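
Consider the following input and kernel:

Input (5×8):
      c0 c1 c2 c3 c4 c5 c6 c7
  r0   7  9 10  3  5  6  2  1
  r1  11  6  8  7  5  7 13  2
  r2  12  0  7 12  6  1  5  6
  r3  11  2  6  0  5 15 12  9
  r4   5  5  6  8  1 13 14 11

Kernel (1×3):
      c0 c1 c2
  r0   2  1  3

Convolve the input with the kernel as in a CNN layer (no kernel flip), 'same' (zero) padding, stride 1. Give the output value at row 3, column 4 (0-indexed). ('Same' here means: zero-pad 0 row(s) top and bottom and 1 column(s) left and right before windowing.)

The receptive field on the zero-padded input at this output position is [0 5 15]. Elementwise product with the kernel and sum: 0·2 + 5·1 + 15·3.

50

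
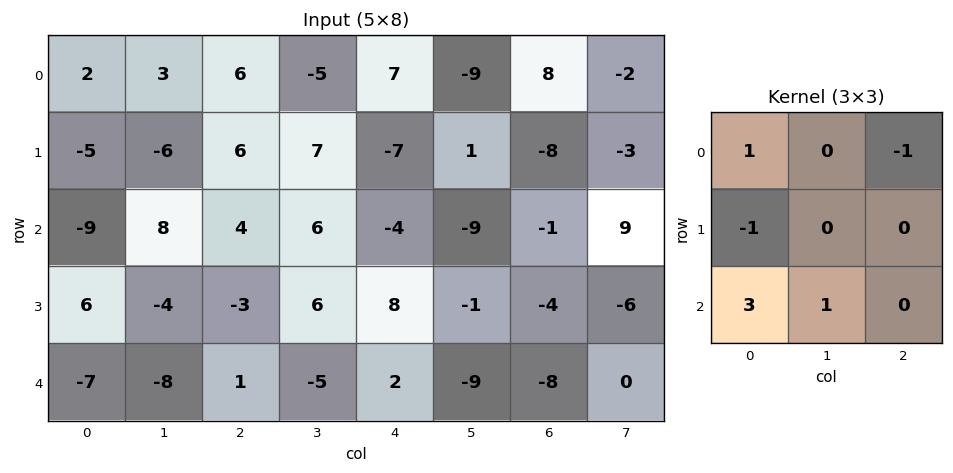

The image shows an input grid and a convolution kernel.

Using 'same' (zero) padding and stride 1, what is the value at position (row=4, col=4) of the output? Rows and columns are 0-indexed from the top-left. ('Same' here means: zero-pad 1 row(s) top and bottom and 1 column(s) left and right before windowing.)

The receptive field on the zero-padded input at this output position is [6 8 -1 / -5 2 -9 / 0 0 0]. Elementwise product with the kernel and sum: 6·1 + -1·-1 + -5·-1 + 0·3 + 0·1.

12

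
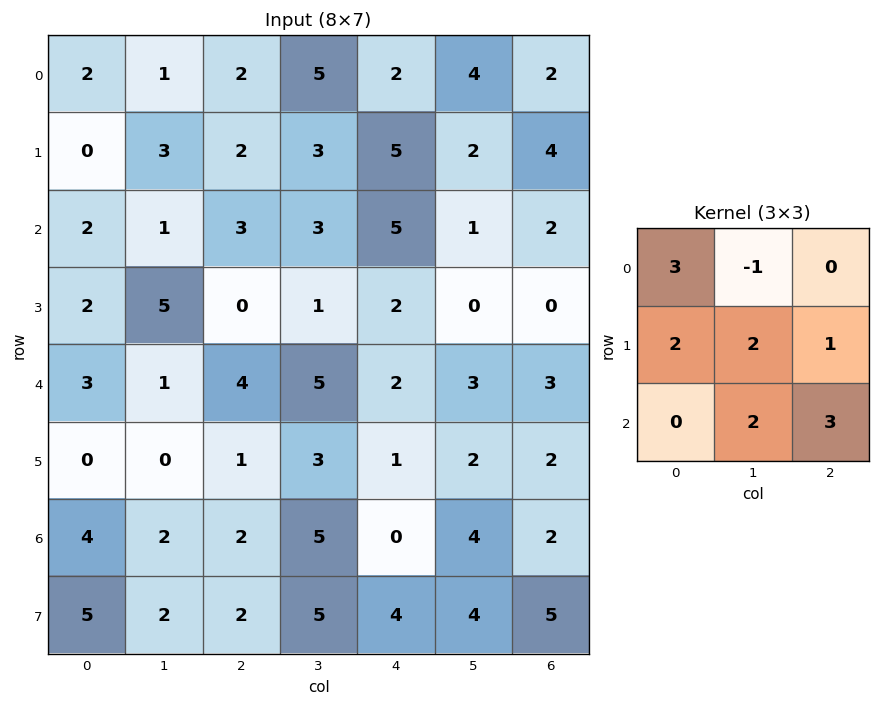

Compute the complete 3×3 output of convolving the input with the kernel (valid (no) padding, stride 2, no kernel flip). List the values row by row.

24 37 28
33 26 33
19 26 25

Output[0,0]: The receptive field on the input at this output position is [2 1 2 / 0 3 2 / 2 1 3]. Elementwise product with the kernel and sum: 2·3 + 1·-1 + 0·2 + 3·2 + 2·1 + 1·2 + 3·3.
Output[0,1]: The receptive field on the input at this output position is [2 5 2 / 2 3 5 / 3 3 5]. Elementwise product with the kernel and sum: 2·3 + 5·-1 + 2·2 + 3·2 + 5·1 + 3·2 + 5·3.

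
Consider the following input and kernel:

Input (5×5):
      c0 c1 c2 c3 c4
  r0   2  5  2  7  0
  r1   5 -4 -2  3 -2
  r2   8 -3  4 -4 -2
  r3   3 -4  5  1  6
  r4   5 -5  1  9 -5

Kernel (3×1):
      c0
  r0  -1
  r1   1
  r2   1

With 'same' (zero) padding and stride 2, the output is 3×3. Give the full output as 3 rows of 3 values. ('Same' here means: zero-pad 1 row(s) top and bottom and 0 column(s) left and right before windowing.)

7 0 -2
6 11 6
2 -4 -11

Output[0,0]: The receptive field on the zero-padded input at this output position is [0 / 2 / 5]. Elementwise product with the kernel and sum: 0·-1 + 2·1 + 5·1.
Output[0,1]: The receptive field on the zero-padded input at this output position is [0 / 2 / -2]. Elementwise product with the kernel and sum: 0·-1 + 2·1 + -2·1.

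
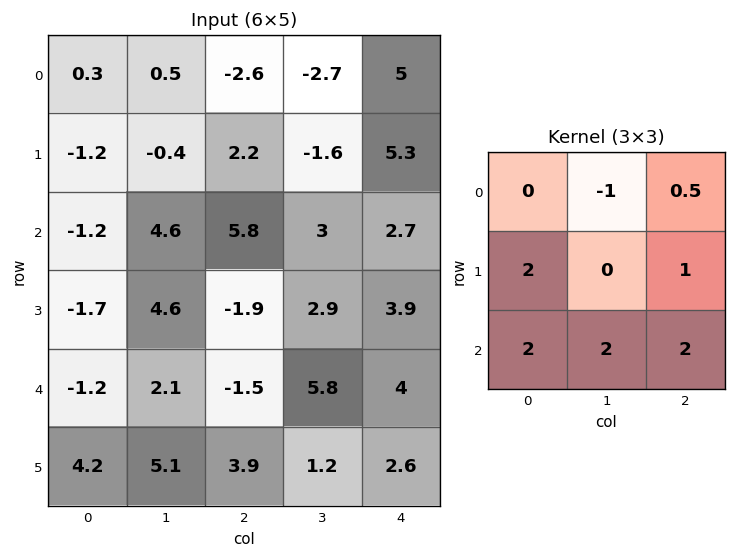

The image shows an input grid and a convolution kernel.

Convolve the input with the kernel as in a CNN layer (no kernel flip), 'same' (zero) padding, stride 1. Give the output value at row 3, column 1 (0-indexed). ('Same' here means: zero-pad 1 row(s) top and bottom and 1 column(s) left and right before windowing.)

-8.2

The receptive field on the zero-padded input at this output position is [-1.2 4.6 5.8 / -1.7 4.6 -1.9 / -1.2 2.1 -1.5]. Elementwise product with the kernel and sum: 4.6·-1 + 5.8·0.5 + -1.7·2 + -1.9·1 + -1.2·2 + 2.1·2 + -1.5·2.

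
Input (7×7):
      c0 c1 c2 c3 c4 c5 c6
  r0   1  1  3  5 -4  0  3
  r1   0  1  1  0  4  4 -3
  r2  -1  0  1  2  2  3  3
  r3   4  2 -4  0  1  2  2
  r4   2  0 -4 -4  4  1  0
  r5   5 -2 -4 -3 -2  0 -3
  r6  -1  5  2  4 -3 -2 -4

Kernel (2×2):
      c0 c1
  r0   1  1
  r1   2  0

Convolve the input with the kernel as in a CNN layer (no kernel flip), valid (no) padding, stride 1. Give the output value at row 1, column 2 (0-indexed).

The receptive field on the input at this output position is [1 0 / 1 2]. Elementwise product with the kernel and sum: 1·1 + 0·1 + 1·2.

3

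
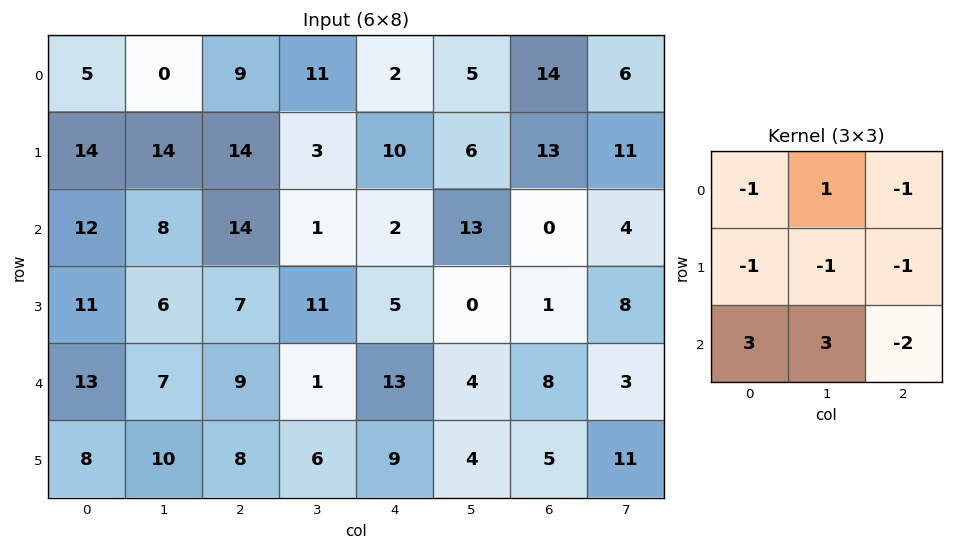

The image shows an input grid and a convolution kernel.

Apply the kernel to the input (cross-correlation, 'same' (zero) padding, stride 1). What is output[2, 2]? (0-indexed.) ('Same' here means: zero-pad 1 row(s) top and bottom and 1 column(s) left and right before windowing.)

-9

The receptive field on the zero-padded input at this output position is [14 14 3 / 8 14 1 / 6 7 11]. Elementwise product with the kernel and sum: 14·-1 + 14·1 + 3·-1 + 8·-1 + 14·-1 + 1·-1 + 6·3 + 7·3 + 11·-2.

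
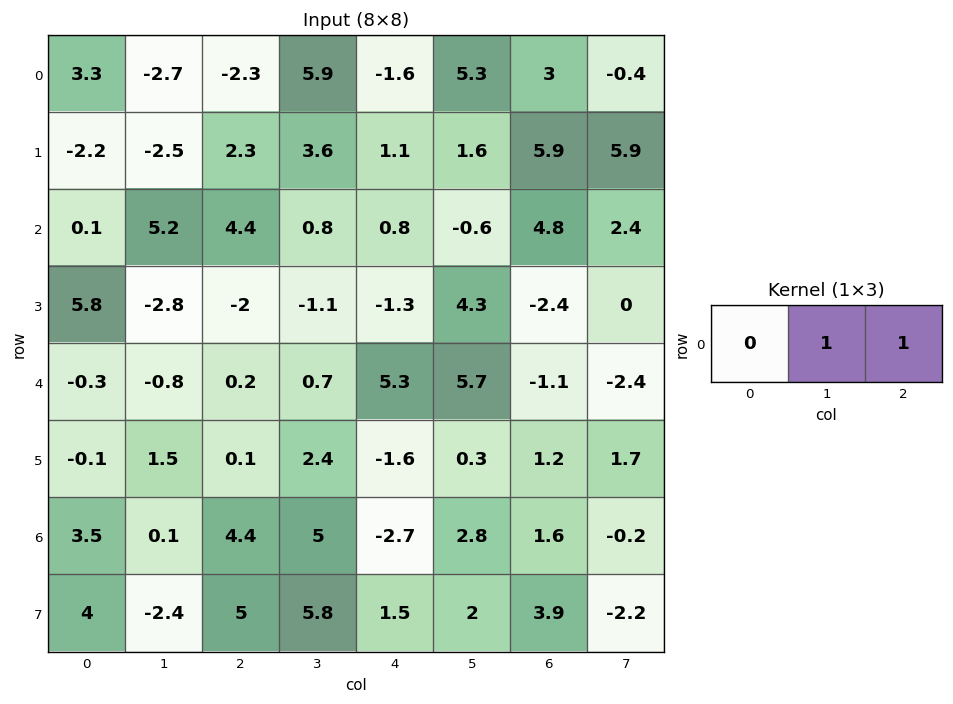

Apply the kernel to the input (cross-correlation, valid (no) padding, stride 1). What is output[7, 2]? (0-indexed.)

The receptive field on the input at this output position is [5 5.8 1.5]. Elementwise product with the kernel and sum: 5.8·1 + 1.5·1.

7.3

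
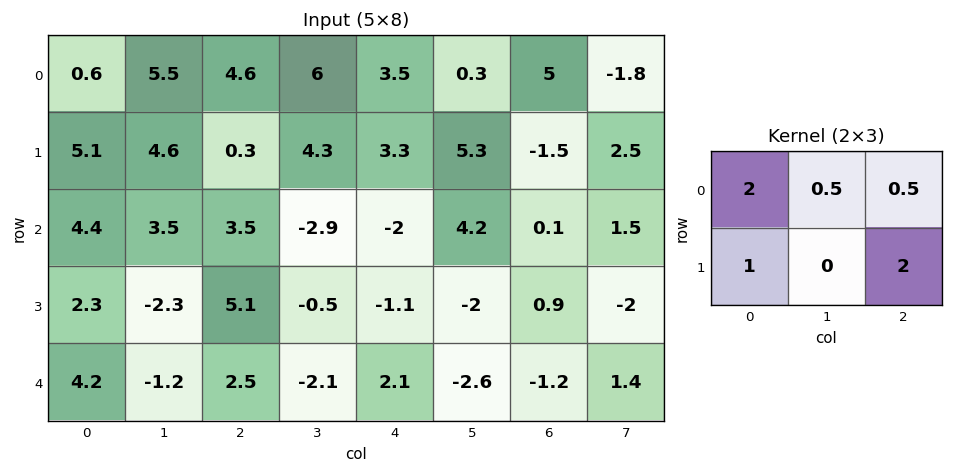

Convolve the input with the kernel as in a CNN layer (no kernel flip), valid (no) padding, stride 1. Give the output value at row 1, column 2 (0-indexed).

The receptive field on the input at this output position is [0.3 4.3 3.3 / 3.5 -2.9 -2]. Elementwise product with the kernel and sum: 0.3·2 + 4.3·0.5 + 3.3·0.5 + 3.5·1 + -2·2.

3.9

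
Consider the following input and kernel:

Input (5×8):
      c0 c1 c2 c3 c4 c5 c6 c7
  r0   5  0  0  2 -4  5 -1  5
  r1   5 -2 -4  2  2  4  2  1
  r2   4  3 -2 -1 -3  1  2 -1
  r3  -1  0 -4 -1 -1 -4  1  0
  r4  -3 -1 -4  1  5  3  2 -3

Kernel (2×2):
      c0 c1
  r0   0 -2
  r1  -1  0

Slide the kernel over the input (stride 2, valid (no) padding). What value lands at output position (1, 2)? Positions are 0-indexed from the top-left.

The receptive field on the input at this output position is [-3 1 / -1 -4]. Elementwise product with the kernel and sum: 1·-2 + -1·-1.

-1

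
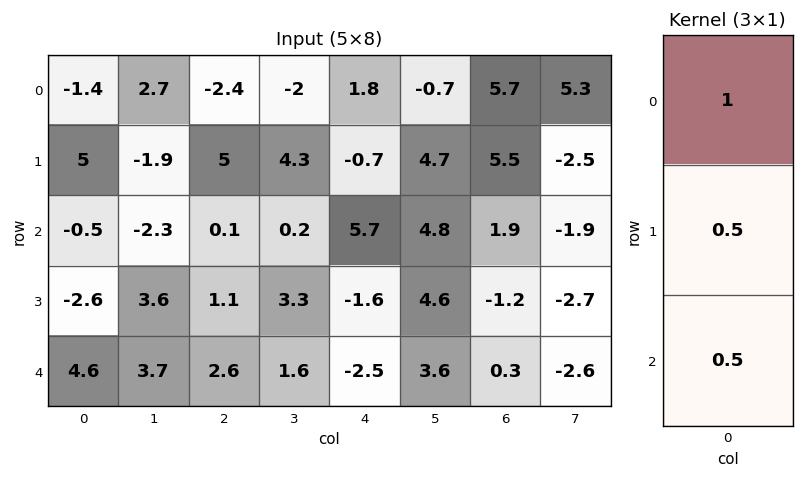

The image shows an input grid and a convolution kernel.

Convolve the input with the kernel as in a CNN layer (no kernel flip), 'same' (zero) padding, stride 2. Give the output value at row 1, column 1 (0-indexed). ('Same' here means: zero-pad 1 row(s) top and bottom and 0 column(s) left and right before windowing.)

5.6

The receptive field on the zero-padded input at this output position is [5 / 0.1 / 1.1]. Elementwise product with the kernel and sum: 5·1 + 0.1·0.5 + 1.1·0.5.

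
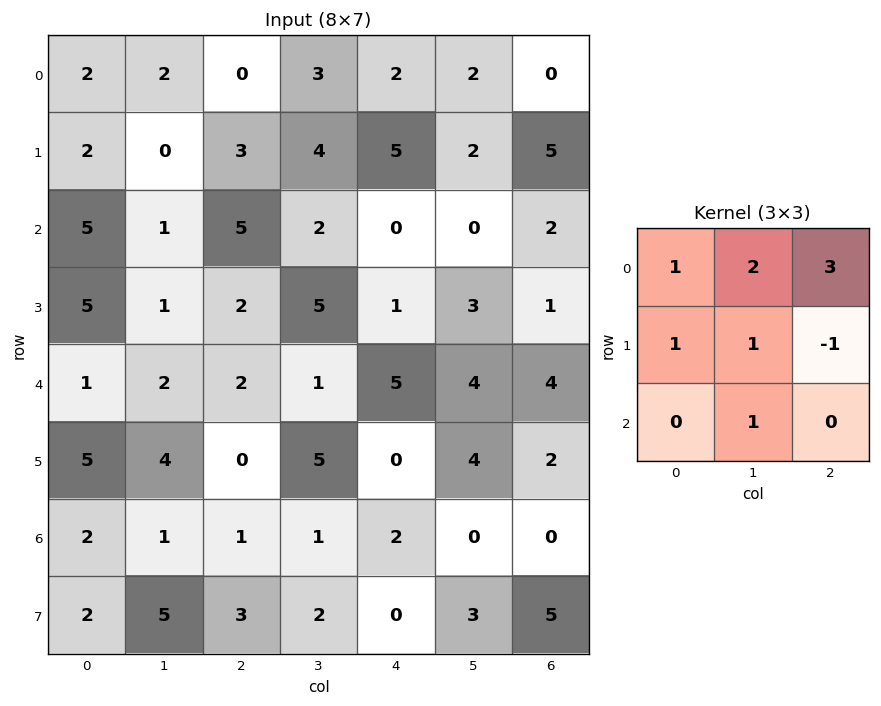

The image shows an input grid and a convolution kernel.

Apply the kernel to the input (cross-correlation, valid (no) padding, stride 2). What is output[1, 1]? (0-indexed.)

16

The receptive field on the input at this output position is [5 2 0 / 2 5 1 / 2 1 5]. Elementwise product with the kernel and sum: 5·1 + 2·2 + 0·3 + 2·1 + 5·1 + 1·-1 + 1·1.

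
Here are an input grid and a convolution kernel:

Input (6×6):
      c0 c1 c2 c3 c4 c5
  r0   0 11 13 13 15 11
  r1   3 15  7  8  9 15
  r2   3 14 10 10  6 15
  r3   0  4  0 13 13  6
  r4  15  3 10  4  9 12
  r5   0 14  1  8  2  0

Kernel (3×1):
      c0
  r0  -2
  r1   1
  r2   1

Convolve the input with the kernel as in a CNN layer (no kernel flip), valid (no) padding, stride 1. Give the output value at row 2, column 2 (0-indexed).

-10

The receptive field on the input at this output position is [10 / 0 / 10]. Elementwise product with the kernel and sum: 10·-2 + 0·1 + 10·1.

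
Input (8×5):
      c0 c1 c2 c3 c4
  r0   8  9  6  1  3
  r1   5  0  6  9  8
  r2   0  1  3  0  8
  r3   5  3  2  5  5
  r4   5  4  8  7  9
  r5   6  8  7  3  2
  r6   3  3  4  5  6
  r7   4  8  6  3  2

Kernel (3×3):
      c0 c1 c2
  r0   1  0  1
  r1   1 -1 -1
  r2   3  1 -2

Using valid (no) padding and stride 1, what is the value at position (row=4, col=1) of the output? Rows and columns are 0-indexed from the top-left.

12

The receptive field on the input at this output position is [4 8 7 / 8 7 3 / 3 4 5]. Elementwise product with the kernel and sum: 4·1 + 7·1 + 8·1 + 7·-1 + 3·-1 + 3·3 + 4·1 + 5·-2.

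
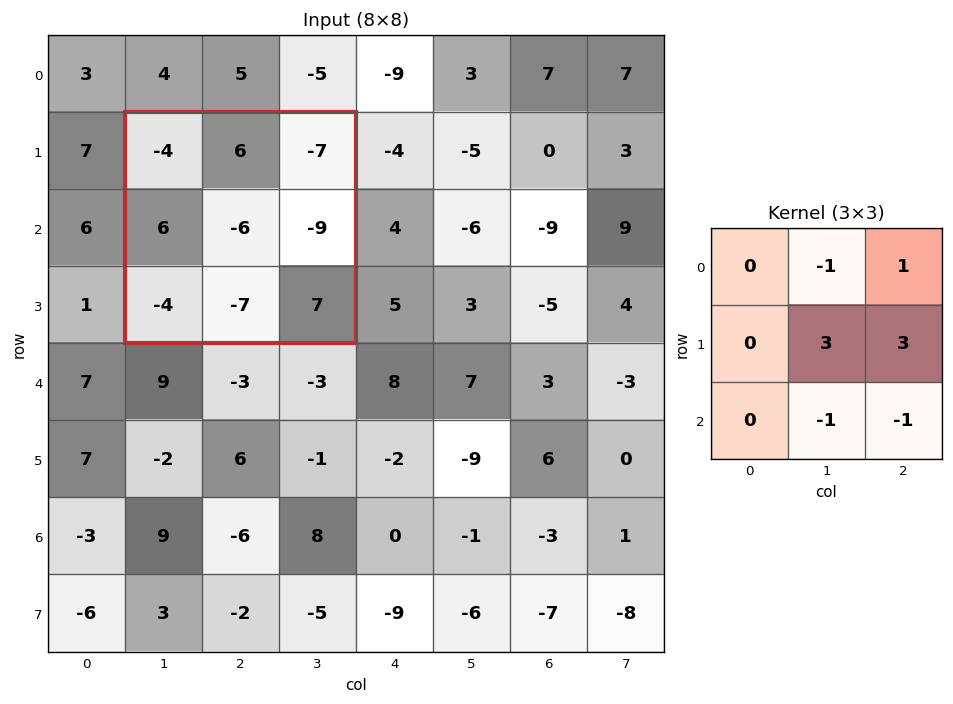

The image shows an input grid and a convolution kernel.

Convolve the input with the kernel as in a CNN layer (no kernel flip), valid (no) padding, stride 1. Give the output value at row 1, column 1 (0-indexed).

-58

The receptive field on the input at this output position is [-4 6 -7 / 6 -6 -9 / -4 -7 7]. Elementwise product with the kernel and sum: 6·-1 + -7·1 + -6·3 + -9·3 + -7·-1 + 7·-1.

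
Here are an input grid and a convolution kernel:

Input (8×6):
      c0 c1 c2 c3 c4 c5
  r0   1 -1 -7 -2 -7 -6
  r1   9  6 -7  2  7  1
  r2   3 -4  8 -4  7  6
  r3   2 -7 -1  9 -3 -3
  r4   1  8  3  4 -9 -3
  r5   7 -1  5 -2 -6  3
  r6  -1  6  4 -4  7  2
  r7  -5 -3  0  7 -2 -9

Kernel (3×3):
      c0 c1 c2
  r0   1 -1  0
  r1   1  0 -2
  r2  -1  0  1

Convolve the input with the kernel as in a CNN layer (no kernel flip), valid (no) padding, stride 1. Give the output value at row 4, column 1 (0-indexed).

The receptive field on the input at this output position is [8 3 4 / -1 5 -2 / 6 4 -4]. Elementwise product with the kernel and sum: 8·1 + 3·-1 + -1·1 + -2·-2 + 6·-1 + -4·1.

-2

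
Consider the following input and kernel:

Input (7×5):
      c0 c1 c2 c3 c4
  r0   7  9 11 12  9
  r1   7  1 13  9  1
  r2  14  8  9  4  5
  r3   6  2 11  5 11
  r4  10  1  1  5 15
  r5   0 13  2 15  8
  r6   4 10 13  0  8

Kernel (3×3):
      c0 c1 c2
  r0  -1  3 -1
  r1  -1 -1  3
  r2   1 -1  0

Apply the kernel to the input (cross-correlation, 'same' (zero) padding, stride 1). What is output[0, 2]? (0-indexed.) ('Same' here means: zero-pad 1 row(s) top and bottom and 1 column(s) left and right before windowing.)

4

The receptive field on the zero-padded input at this output position is [0 0 0 / 9 11 12 / 1 13 9]. Elementwise product with the kernel and sum: 0·-1 + 0·3 + 0·-1 + 9·-1 + 11·-1 + 12·3 + 1·1 + 13·-1.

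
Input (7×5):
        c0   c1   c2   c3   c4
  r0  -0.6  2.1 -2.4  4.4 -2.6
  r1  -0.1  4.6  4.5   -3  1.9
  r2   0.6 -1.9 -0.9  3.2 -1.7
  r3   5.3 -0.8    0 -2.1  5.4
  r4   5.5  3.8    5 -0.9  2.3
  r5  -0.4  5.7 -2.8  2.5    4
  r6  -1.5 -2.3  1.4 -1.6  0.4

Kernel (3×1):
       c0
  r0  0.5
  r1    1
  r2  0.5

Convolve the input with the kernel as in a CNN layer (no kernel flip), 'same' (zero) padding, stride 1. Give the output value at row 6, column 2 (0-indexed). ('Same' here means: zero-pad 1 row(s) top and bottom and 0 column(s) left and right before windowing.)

0

The receptive field on the zero-padded input at this output position is [-2.8 / 1.4 / 0]. Elementwise product with the kernel and sum: -2.8·0.5 + 1.4·1 + 0·0.5.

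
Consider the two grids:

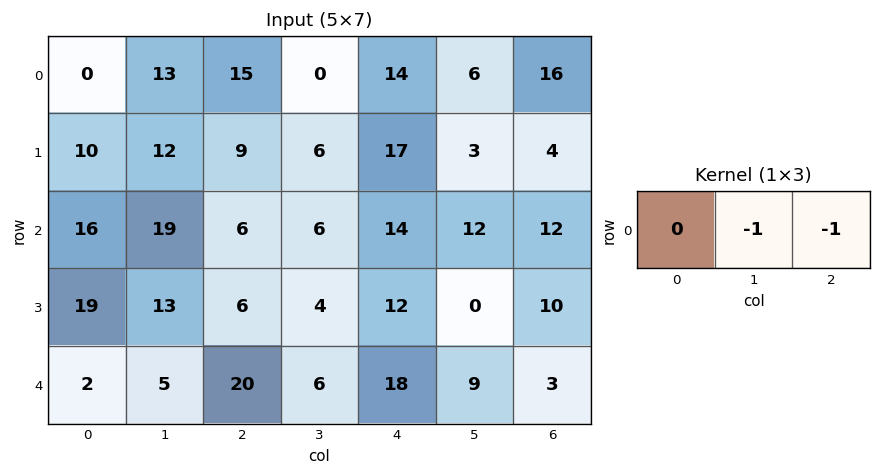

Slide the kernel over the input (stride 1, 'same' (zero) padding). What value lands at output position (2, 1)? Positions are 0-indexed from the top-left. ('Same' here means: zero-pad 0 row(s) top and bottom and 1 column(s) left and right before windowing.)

The receptive field on the zero-padded input at this output position is [16 19 6]. Elementwise product with the kernel and sum: 19·-1 + 6·-1.

-25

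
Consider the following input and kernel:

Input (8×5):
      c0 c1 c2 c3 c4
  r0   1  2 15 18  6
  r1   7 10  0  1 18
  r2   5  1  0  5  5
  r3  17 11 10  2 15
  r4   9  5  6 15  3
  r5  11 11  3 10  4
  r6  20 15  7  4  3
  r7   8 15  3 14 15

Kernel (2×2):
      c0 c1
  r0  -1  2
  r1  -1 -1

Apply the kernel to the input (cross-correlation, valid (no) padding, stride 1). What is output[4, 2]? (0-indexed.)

11

The receptive field on the input at this output position is [6 15 / 3 10]. Elementwise product with the kernel and sum: 6·-1 + 15·2 + 3·-1 + 10·-1.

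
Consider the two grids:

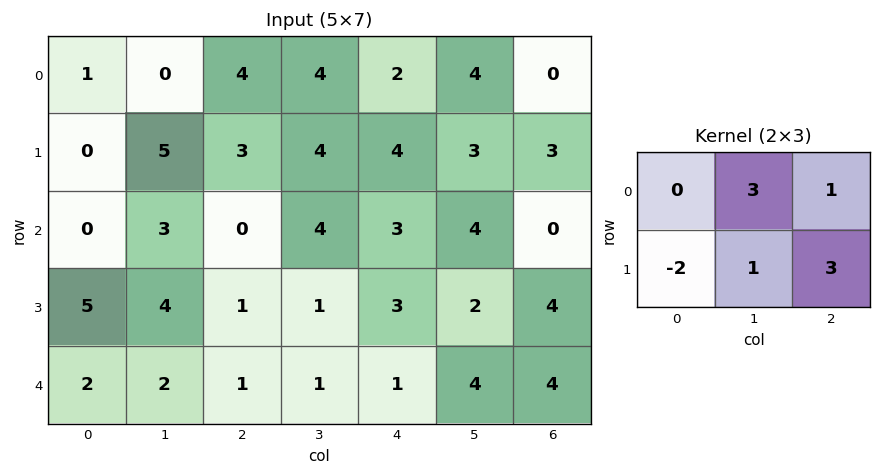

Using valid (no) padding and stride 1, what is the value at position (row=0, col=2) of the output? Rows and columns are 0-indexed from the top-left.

24

The receptive field on the input at this output position is [4 4 2 / 3 4 4]. Elementwise product with the kernel and sum: 4·3 + 2·1 + 3·-2 + 4·1 + 4·3.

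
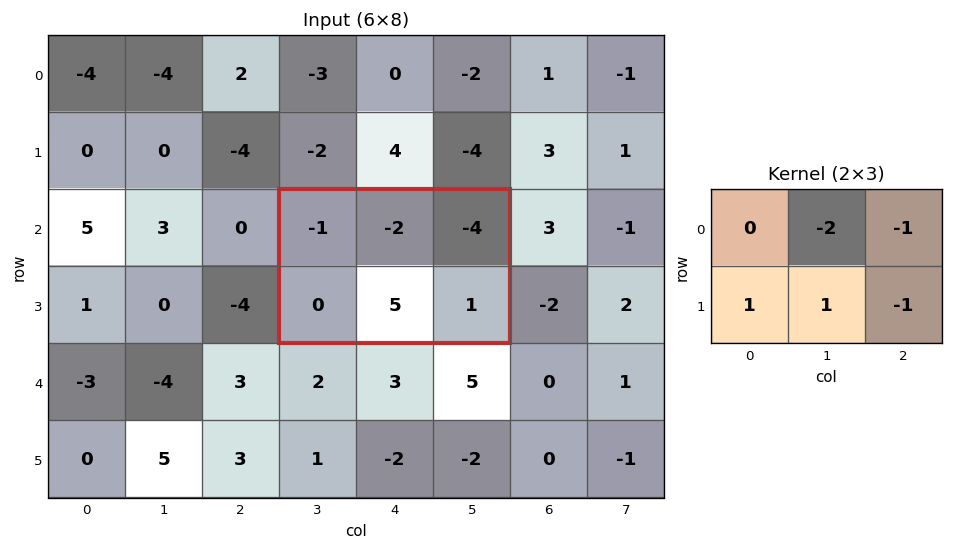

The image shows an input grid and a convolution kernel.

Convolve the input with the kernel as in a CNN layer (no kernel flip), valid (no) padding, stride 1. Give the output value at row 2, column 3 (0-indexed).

12

The receptive field on the input at this output position is [-1 -2 -4 / 0 5 1]. Elementwise product with the kernel and sum: -2·-2 + -4·-1 + 0·1 + 5·1 + 1·-1.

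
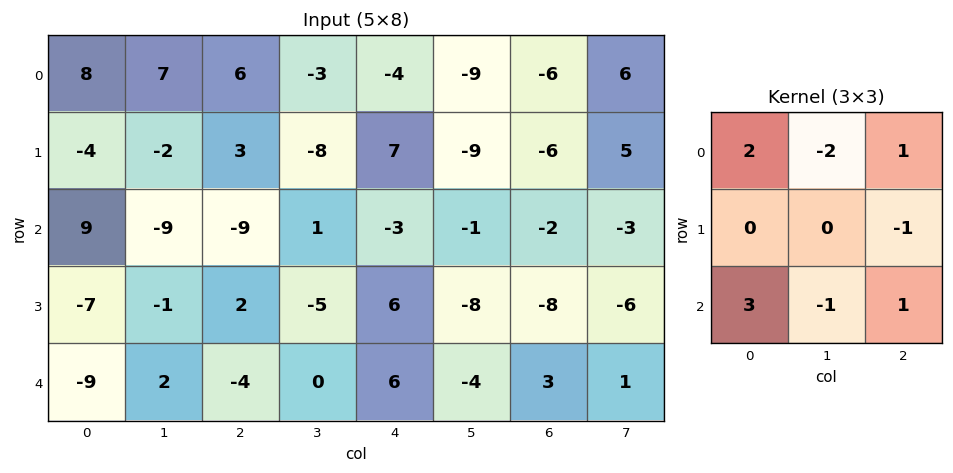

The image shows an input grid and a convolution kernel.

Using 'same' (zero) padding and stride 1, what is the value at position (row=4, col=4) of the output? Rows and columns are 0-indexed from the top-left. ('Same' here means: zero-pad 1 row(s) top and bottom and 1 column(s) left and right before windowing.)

The receptive field on the zero-padded input at this output position is [-5 6 -8 / 0 6 -4 / 0 0 0]. Elementwise product with the kernel and sum: -5·2 + 6·-2 + -8·1 + -4·-1 + 0·3 + 0·-1 + 0·1.

-26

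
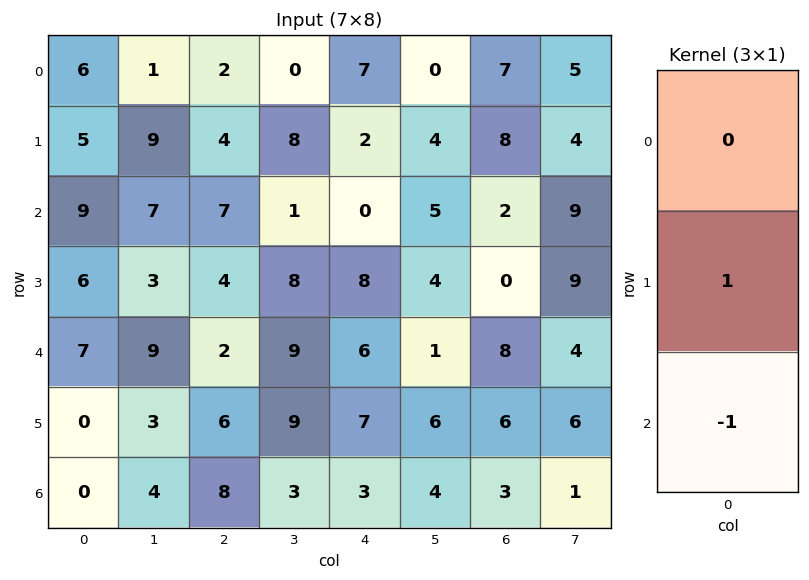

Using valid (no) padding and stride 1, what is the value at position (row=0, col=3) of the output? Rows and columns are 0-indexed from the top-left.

7

The receptive field on the input at this output position is [0 / 8 / 1]. Elementwise product with the kernel and sum: 8·1 + 1·-1.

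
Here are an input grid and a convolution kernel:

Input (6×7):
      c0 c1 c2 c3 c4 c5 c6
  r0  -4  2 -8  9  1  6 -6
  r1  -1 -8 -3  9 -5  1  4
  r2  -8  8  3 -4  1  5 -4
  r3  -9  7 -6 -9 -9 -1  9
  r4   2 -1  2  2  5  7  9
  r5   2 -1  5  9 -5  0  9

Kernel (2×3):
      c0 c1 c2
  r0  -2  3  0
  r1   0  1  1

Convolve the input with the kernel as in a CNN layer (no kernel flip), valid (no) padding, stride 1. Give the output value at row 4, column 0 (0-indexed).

The receptive field on the input at this output position is [2 -1 2 / 2 -1 5]. Elementwise product with the kernel and sum: 2·-2 + -1·3 + -1·1 + 5·1.

-3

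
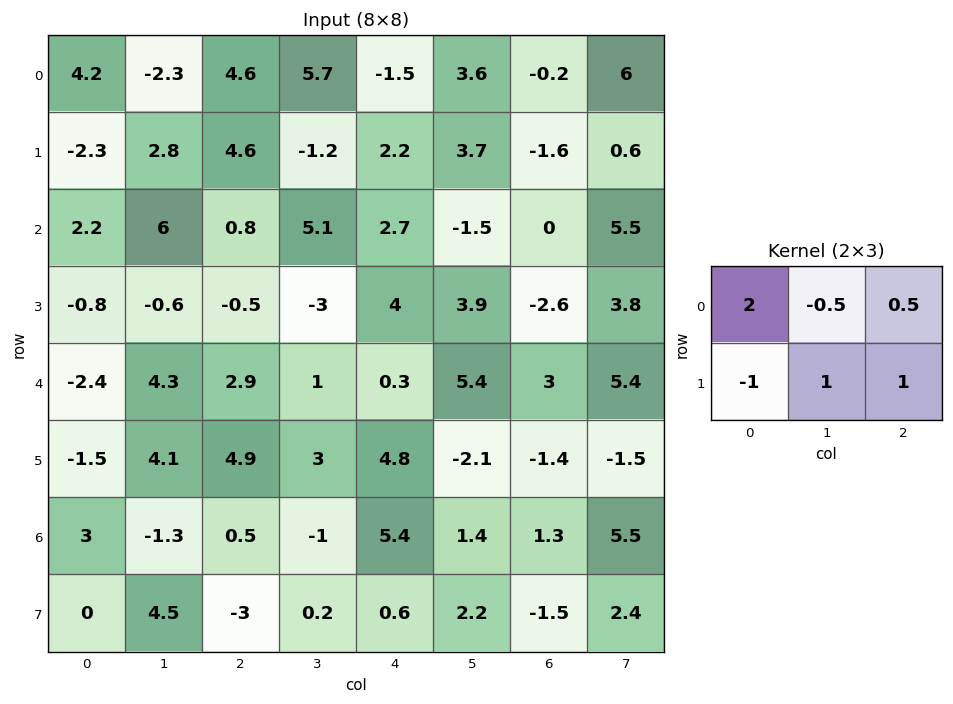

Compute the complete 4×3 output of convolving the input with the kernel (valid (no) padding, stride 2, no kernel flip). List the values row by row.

Output[0,0]: The receptive field on the input at this output position is [4.2 -2.3 4.6 / -2.3 2.8 4.6]. Elementwise product with the kernel and sum: 4.2·2 + -2.3·-0.5 + 4.6·0.5 + -2.3·-1 + 2.8·1 + 4.6·1.
Output[0,1]: The receptive field on the input at this output position is [4.6 5.7 -1.5 / 4.6 -1.2 2.2]. Elementwise product with the kernel and sum: 4.6·2 + 5.7·-0.5 + -1.5·0.5 + 4.6·-1 + -1.2·1 + 2.2·1.

21.55 2 -5
1.5 1.9 3.45
5 8.35 -8.9
8.4 8 10.85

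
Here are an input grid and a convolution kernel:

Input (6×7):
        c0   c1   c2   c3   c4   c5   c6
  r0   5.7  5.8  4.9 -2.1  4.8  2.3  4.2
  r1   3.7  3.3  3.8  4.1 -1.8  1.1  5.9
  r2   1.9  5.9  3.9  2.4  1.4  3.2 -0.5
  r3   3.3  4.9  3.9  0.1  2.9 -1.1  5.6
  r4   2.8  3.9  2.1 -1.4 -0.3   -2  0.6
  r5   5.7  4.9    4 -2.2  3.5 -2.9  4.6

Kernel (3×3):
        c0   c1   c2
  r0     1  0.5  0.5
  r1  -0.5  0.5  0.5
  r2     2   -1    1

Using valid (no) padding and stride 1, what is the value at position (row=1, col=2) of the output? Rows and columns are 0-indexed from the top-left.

15.5

The receptive field on the input at this output position is [3.8 4.1 -1.8 / 3.9 2.4 1.4 / 3.9 0.1 2.9]. Elementwise product with the kernel and sum: 3.8·1 + 4.1·0.5 + -1.8·0.5 + 3.9·-0.5 + 2.4·0.5 + 1.4·0.5 + 3.9·2 + 0.1·-1 + 2.9·1.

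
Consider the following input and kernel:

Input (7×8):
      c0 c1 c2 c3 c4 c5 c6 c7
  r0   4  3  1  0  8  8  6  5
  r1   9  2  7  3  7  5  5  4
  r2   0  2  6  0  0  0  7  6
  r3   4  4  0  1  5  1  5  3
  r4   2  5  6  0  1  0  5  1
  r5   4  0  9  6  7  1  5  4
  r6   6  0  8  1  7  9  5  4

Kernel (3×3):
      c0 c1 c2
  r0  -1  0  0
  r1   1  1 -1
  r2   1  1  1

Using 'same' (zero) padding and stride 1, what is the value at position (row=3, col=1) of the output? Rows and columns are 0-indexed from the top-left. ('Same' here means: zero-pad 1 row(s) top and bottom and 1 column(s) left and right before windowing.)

The receptive field on the zero-padded input at this output position is [0 2 6 / 4 4 0 / 2 5 6]. Elementwise product with the kernel and sum: 0·-1 + 4·1 + 4·1 + 0·-1 + 2·1 + 5·1 + 6·1.

21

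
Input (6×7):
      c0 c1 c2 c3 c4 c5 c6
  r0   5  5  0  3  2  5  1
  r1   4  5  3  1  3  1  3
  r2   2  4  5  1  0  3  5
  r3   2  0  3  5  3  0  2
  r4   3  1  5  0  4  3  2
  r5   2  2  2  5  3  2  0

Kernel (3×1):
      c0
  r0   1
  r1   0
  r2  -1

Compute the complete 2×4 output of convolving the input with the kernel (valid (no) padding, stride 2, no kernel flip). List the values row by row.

3 -5 2 -4
-1 0 -4 3

Output[0,0]: The receptive field on the input at this output position is [5 / 4 / 2]. Elementwise product with the kernel and sum: 5·1 + 2·-1.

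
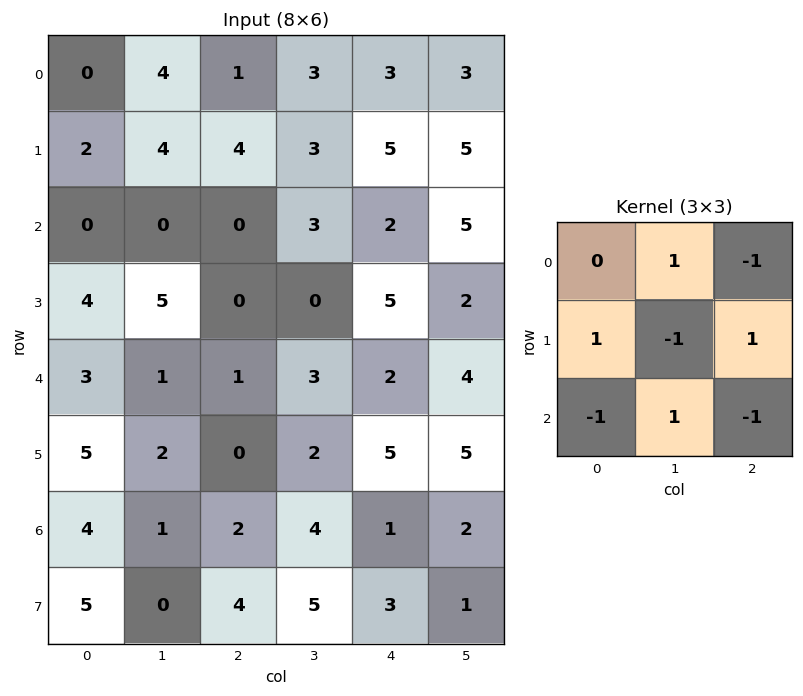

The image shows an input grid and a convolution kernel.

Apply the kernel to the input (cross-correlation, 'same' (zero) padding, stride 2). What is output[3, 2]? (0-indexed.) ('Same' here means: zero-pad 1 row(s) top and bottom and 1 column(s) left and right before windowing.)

2

The receptive field on the zero-padded input at this output position is [2 5 5 / 4 1 2 / 5 3 1]. Elementwise product with the kernel and sum: 5·1 + 5·-1 + 4·1 + 1·-1 + 2·1 + 5·-1 + 3·1 + 1·-1.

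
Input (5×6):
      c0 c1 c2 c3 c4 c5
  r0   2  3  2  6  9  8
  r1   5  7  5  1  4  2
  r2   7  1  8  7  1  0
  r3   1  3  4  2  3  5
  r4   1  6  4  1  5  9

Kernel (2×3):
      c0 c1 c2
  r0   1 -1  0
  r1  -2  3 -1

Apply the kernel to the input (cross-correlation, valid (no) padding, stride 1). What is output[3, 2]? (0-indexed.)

-8

The receptive field on the input at this output position is [4 2 3 / 4 1 5]. Elementwise product with the kernel and sum: 4·1 + 2·-1 + 4·-2 + 1·3 + 5·-1.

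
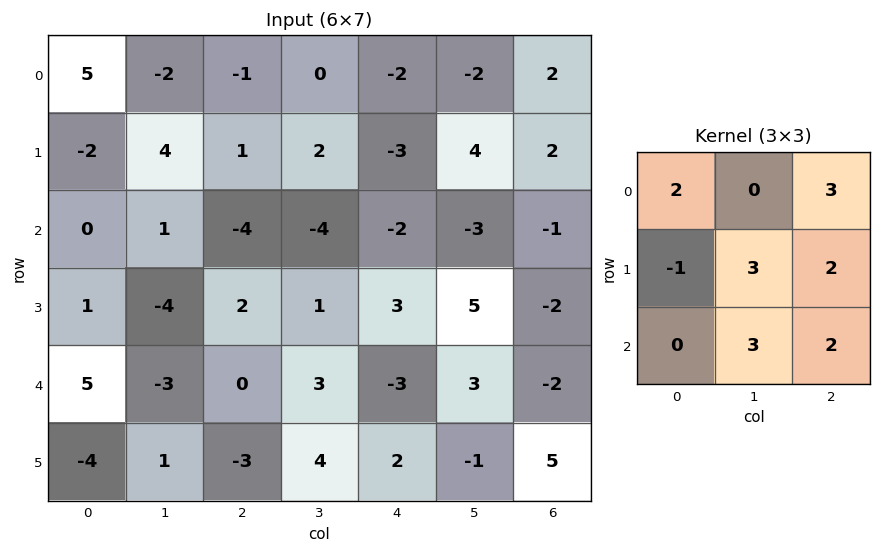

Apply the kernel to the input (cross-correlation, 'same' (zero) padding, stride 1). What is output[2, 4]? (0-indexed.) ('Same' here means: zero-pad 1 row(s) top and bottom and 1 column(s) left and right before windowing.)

27

The receptive field on the zero-padded input at this output position is [2 -3 4 / -4 -2 -3 / 1 3 5]. Elementwise product with the kernel and sum: 2·2 + 4·3 + -4·-1 + -2·3 + -3·2 + 3·3 + 5·2.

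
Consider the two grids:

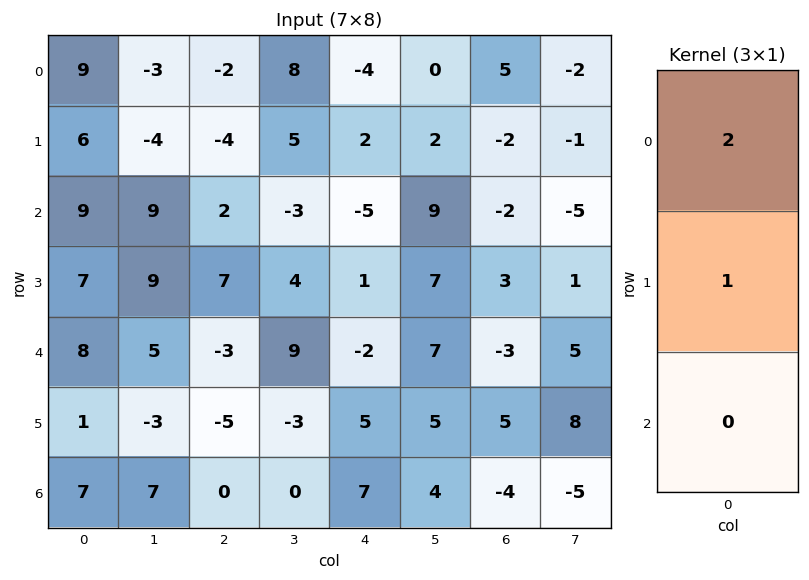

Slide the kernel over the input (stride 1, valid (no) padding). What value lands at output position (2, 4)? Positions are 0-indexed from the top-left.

-9

The receptive field on the input at this output position is [-5 / 1 / -2]. Elementwise product with the kernel and sum: -5·2 + 1·1.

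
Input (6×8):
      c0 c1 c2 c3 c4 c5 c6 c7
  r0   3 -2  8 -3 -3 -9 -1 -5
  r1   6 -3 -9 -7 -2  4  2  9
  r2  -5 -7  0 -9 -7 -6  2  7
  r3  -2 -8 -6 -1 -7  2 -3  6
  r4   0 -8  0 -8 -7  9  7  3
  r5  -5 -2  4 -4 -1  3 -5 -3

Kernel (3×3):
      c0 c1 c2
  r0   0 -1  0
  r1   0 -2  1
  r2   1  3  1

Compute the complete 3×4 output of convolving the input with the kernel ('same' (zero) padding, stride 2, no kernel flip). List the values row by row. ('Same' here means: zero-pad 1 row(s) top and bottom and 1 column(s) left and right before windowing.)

7 -56 -12 16
-17 -27 -10 0
-23 4 26 -23

Output[0,0]: The receptive field on the zero-padded input at this output position is [0 0 0 / 0 3 -2 / 0 6 -3]. Elementwise product with the kernel and sum: 0·-1 + 3·-2 + -2·1 + 0·1 + 6·3 + -3·1.
Output[0,1]: The receptive field on the zero-padded input at this output position is [0 0 0 / -2 8 -3 / -3 -9 -7]. Elementwise product with the kernel and sum: 0·-1 + 8·-2 + -3·1 + -3·1 + -9·3 + -7·1.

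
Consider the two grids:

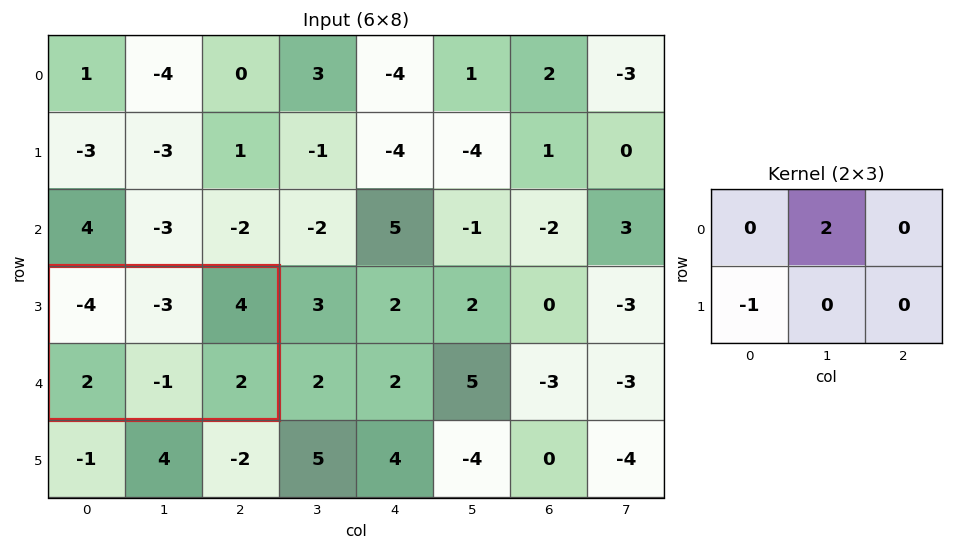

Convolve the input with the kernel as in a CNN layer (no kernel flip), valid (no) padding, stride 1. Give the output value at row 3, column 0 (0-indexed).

The receptive field on the input at this output position is [-4 -3 4 / 2 -1 2]. Elementwise product with the kernel and sum: -3·2 + 2·-1.

-8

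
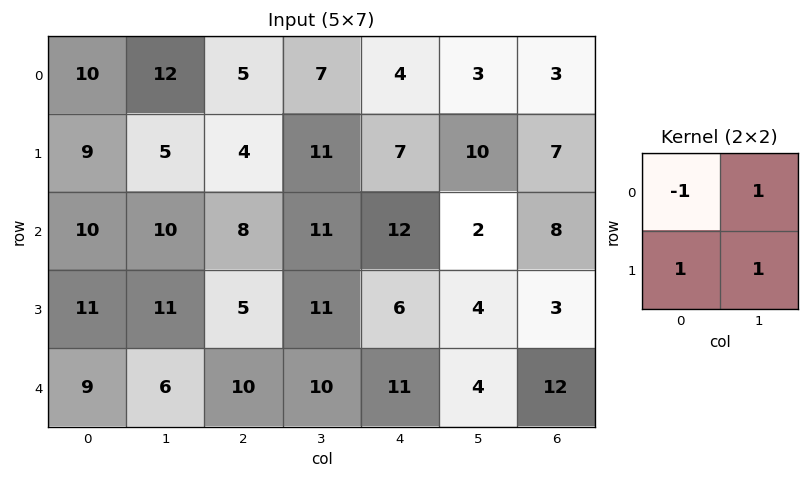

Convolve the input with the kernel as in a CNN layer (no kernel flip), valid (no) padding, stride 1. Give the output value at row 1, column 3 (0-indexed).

The receptive field on the input at this output position is [11 7 / 11 12]. Elementwise product with the kernel and sum: 11·-1 + 7·1 + 11·1 + 12·1.

19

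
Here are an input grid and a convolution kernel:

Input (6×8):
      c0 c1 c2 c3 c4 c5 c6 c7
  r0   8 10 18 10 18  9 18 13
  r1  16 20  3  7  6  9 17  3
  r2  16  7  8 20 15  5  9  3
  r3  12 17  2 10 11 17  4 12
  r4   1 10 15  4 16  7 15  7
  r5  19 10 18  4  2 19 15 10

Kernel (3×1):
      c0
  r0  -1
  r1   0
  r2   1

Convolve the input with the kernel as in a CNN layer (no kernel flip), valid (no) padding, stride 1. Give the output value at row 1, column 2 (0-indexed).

-1

The receptive field on the input at this output position is [3 / 8 / 2]. Elementwise product with the kernel and sum: 3·-1 + 2·1.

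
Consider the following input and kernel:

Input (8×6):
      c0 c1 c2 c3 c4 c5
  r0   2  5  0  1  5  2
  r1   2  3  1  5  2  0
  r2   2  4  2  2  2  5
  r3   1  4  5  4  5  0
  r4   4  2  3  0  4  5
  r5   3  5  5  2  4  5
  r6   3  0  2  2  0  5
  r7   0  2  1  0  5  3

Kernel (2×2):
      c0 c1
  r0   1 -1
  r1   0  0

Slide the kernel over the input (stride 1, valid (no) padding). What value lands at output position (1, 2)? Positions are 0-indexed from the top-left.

The receptive field on the input at this output position is [1 5 / 2 2]. Elementwise product with the kernel and sum: 1·1 + 5·-1.

-4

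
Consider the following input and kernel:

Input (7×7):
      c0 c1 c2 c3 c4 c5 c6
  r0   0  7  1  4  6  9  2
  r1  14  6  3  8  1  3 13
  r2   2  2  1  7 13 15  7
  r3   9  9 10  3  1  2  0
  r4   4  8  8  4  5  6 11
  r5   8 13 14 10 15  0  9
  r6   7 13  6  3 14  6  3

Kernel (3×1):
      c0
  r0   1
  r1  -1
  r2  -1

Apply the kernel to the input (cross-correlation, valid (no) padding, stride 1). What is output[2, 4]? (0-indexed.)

The receptive field on the input at this output position is [13 / 1 / 5]. Elementwise product with the kernel and sum: 13·1 + 1·-1 + 5·-1.

7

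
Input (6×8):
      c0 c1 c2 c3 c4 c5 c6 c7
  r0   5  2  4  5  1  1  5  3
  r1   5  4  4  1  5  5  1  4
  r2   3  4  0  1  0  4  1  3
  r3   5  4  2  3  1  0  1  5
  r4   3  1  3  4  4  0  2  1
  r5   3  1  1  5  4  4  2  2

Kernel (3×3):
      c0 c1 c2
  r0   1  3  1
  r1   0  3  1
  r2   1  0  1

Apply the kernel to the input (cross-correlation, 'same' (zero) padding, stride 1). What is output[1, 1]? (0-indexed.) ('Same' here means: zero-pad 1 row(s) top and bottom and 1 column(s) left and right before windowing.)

34

The receptive field on the zero-padded input at this output position is [5 2 4 / 5 4 4 / 3 4 0]. Elementwise product with the kernel and sum: 5·1 + 2·3 + 4·1 + 4·3 + 4·1 + 3·1 + 0·1.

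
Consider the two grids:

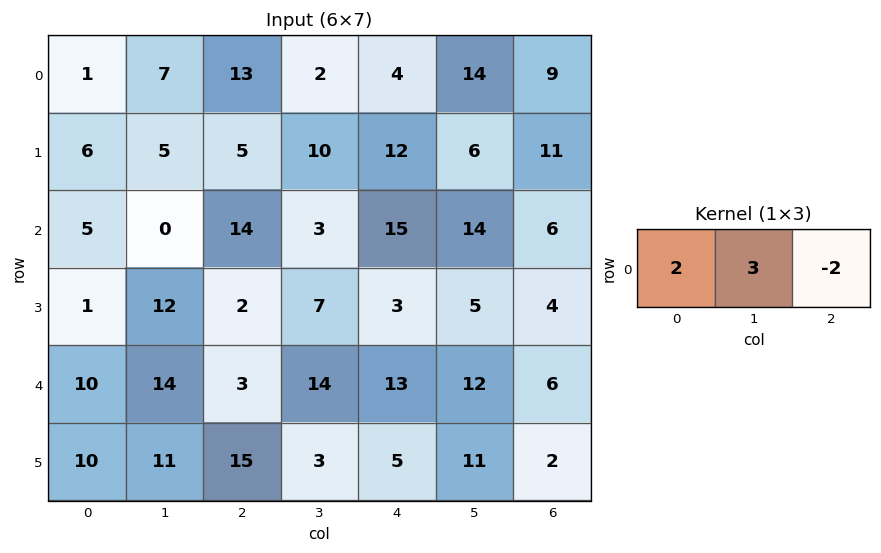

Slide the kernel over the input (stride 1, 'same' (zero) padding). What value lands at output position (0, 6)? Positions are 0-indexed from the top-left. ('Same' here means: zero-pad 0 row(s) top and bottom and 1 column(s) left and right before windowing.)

The receptive field on the zero-padded input at this output position is [14 9 0]. Elementwise product with the kernel and sum: 14·2 + 9·3 + 0·-2.

55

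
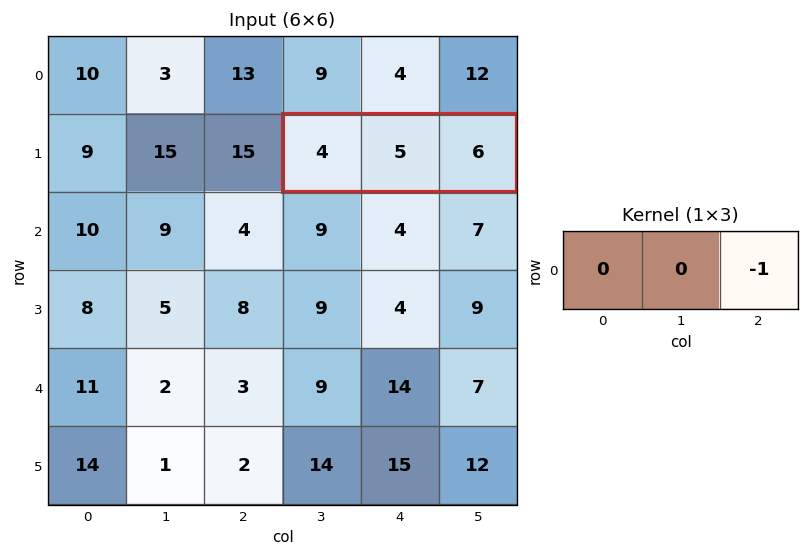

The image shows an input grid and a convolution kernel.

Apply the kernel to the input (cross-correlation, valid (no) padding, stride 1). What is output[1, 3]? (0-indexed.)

The receptive field on the input at this output position is [4 5 6]. Elementwise product with the kernel and sum: 6·-1.

-6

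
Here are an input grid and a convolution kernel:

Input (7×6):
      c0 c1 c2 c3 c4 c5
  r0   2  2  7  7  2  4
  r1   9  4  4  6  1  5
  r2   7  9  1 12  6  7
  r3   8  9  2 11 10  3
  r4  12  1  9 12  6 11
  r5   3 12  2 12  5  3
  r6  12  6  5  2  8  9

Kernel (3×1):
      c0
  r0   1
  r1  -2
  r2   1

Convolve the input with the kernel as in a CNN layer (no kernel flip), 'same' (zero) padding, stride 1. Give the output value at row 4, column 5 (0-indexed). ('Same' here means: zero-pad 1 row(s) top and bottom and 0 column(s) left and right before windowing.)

-16

The receptive field on the zero-padded input at this output position is [3 / 11 / 3]. Elementwise product with the kernel and sum: 3·1 + 11·-2 + 3·1.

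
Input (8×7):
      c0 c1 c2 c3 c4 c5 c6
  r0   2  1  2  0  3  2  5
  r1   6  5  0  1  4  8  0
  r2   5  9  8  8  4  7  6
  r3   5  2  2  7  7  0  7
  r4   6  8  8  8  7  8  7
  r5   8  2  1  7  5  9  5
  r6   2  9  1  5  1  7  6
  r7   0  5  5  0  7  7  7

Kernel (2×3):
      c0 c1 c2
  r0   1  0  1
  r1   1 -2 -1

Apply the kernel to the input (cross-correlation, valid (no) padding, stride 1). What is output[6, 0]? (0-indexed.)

-12

The receptive field on the input at this output position is [2 9 1 / 0 5 5]. Elementwise product with the kernel and sum: 2·1 + 1·1 + 0·1 + 5·-2 + 5·-1.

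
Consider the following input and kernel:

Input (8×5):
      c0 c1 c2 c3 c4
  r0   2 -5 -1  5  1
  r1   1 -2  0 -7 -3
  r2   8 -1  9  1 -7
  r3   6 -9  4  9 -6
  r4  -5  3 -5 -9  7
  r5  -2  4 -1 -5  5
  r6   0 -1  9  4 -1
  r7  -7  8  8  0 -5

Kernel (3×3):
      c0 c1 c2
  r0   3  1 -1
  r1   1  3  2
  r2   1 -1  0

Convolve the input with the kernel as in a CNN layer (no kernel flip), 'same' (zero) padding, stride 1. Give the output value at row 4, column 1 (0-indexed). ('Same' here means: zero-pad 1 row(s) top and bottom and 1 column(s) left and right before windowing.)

-7

The receptive field on the zero-padded input at this output position is [6 -9 4 / -5 3 -5 / -2 4 -1]. Elementwise product with the kernel and sum: 6·3 + -9·1 + 4·-1 + -5·1 + 3·3 + -5·2 + -2·1 + 4·-1.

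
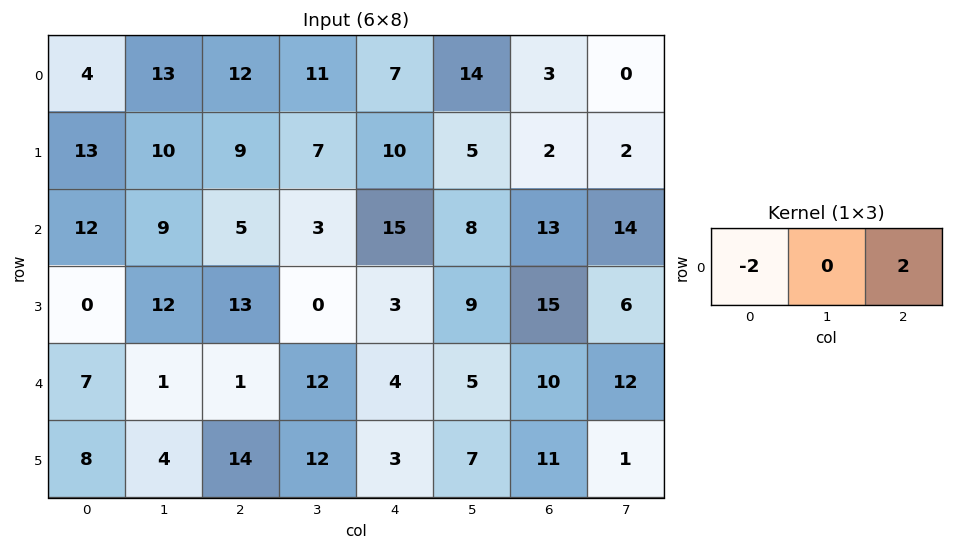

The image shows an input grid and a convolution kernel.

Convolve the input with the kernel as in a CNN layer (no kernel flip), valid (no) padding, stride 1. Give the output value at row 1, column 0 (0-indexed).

The receptive field on the input at this output position is [13 10 9]. Elementwise product with the kernel and sum: 13·-2 + 9·2.

-8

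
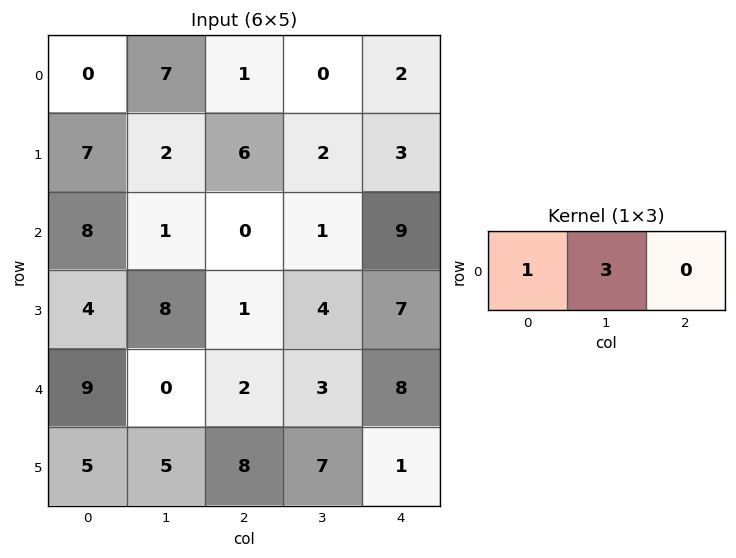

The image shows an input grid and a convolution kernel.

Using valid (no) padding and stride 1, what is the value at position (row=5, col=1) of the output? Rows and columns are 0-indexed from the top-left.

The receptive field on the input at this output position is [5 8 7]. Elementwise product with the kernel and sum: 5·1 + 8·3.

29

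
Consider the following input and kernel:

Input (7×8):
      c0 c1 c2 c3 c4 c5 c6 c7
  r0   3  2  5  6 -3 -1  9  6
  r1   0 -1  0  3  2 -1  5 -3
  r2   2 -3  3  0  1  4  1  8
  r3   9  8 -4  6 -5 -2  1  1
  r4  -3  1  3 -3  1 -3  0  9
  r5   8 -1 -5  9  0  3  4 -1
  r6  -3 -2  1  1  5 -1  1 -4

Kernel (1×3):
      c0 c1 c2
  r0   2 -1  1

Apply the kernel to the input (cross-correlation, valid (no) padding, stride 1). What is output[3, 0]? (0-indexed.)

The receptive field on the input at this output position is [9 8 -4]. Elementwise product with the kernel and sum: 9·2 + 8·-1 + -4·1.

6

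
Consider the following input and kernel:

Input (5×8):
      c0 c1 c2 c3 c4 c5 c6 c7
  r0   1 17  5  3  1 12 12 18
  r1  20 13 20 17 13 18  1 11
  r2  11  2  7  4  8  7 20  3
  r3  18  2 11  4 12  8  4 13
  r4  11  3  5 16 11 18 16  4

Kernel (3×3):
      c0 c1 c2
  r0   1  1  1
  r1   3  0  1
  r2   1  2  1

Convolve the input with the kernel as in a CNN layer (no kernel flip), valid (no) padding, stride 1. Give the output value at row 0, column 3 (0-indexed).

112

The receptive field on the input at this output position is [3 1 12 / 17 13 18 / 4 8 7]. Elementwise product with the kernel and sum: 3·1 + 1·1 + 12·1 + 17·3 + 18·1 + 4·1 + 8·2 + 7·1.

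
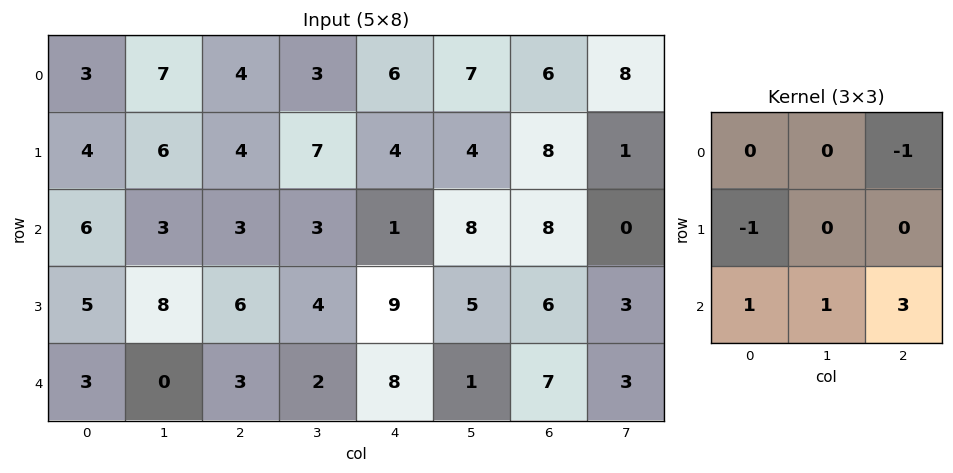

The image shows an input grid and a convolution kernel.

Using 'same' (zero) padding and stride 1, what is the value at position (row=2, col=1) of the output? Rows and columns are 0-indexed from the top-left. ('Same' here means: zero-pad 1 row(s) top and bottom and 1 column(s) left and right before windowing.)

The receptive field on the zero-padded input at this output position is [4 6 4 / 6 3 3 / 5 8 6]. Elementwise product with the kernel and sum: 4·-1 + 6·-1 + 5·1 + 8·1 + 6·3.

21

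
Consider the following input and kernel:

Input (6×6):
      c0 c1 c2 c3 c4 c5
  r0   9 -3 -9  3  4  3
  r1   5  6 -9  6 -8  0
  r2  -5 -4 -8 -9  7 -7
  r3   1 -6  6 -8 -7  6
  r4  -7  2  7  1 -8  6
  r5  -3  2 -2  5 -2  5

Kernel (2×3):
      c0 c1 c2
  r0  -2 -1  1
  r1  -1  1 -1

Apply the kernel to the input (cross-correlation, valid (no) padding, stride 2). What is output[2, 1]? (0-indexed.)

-14

The receptive field on the input at this output position is [7 1 -8 / -2 5 -2]. Elementwise product with the kernel and sum: 7·-2 + 1·-1 + -8·1 + -2·-1 + 5·1 + -2·-1.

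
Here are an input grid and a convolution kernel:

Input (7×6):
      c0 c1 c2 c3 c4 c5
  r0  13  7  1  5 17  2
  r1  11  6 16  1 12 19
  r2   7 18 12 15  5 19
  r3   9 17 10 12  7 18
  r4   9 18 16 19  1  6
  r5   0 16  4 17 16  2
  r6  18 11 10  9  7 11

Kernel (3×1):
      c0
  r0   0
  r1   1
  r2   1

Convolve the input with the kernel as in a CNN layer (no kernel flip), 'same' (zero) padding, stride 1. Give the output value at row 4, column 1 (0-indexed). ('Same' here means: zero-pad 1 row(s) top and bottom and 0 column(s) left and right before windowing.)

34

The receptive field on the zero-padded input at this output position is [17 / 18 / 16]. Elementwise product with the kernel and sum: 18·1 + 16·1.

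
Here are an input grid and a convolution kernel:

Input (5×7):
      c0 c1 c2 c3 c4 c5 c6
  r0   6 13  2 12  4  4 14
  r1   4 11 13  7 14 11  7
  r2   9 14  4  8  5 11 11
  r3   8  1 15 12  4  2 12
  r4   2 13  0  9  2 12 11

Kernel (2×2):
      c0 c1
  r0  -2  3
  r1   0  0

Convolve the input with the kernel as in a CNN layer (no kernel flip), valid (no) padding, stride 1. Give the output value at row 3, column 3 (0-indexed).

-12

The receptive field on the input at this output position is [12 4 / 9 2]. Elementwise product with the kernel and sum: 12·-2 + 4·3.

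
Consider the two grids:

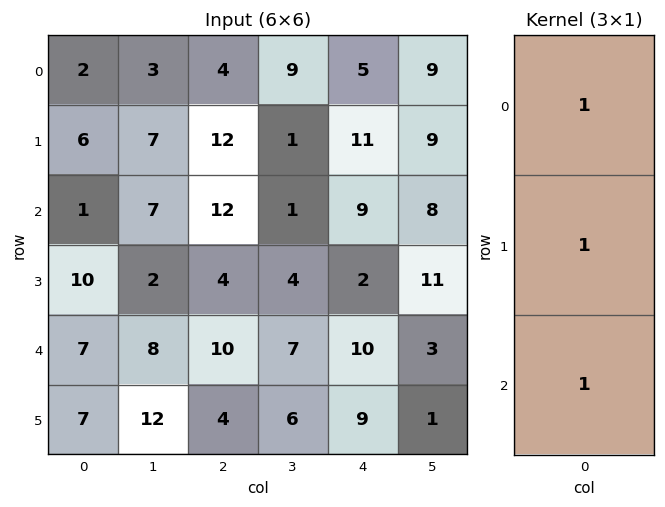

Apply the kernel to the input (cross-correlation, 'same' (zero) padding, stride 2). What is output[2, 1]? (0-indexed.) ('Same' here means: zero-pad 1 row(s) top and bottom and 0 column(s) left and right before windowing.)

18

The receptive field on the zero-padded input at this output position is [4 / 10 / 4]. Elementwise product with the kernel and sum: 4·1 + 10·1 + 4·1.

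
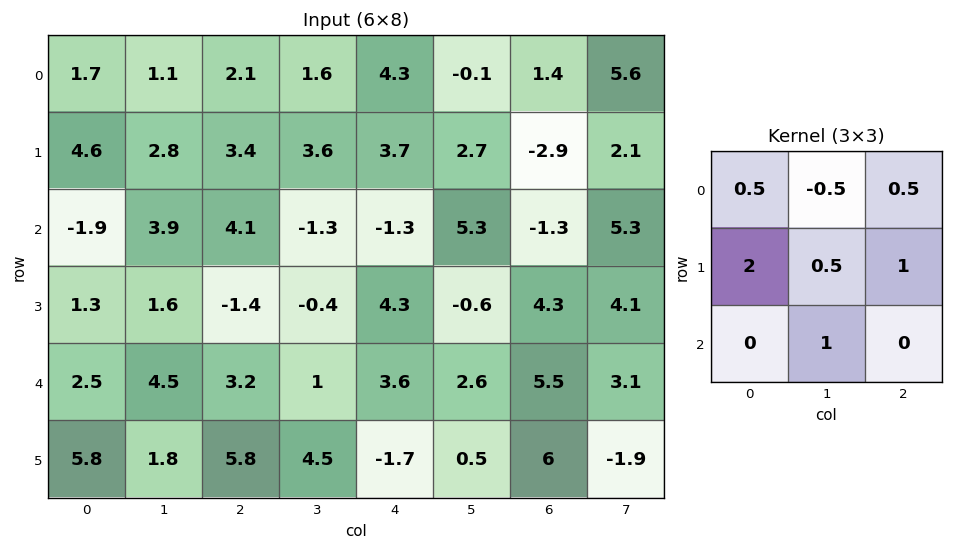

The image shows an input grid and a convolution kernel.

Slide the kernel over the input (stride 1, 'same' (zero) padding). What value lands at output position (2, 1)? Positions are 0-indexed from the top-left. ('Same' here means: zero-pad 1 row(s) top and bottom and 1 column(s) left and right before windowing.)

The receptive field on the zero-padded input at this output position is [4.6 2.8 3.4 / -1.9 3.9 4.1 / 1.3 1.6 -1.4]. Elementwise product with the kernel and sum: 4.6·0.5 + 2.8·-0.5 + 3.4·0.5 + -1.9·2 + 3.9·0.5 + 4.1·1 + 1.6·1.

6.45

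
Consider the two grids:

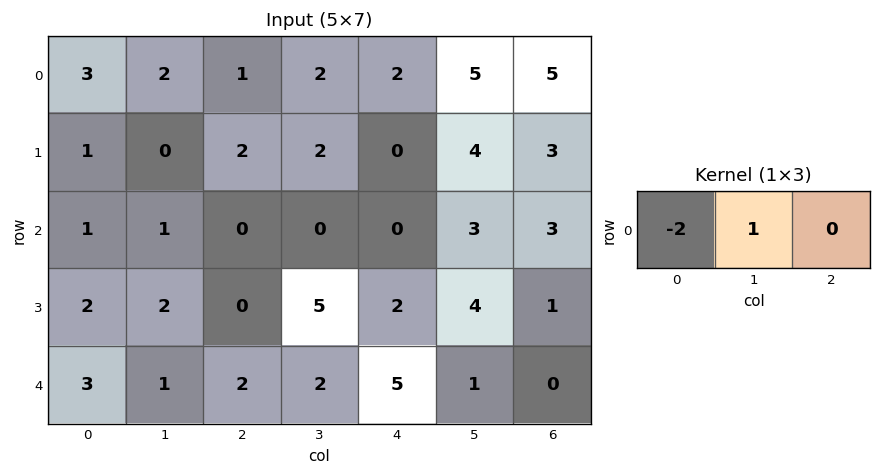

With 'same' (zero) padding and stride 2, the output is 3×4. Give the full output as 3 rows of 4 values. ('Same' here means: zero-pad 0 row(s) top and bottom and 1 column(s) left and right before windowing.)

3 -3 -2 -5
1 -2 0 -3
3 0 1 -2

Output[0,0]: The receptive field on the zero-padded input at this output position is [0 3 2]. Elementwise product with the kernel and sum: 0·-2 + 3·1.
Output[0,1]: The receptive field on the zero-padded input at this output position is [2 1 2]. Elementwise product with the kernel and sum: 2·-2 + 1·1.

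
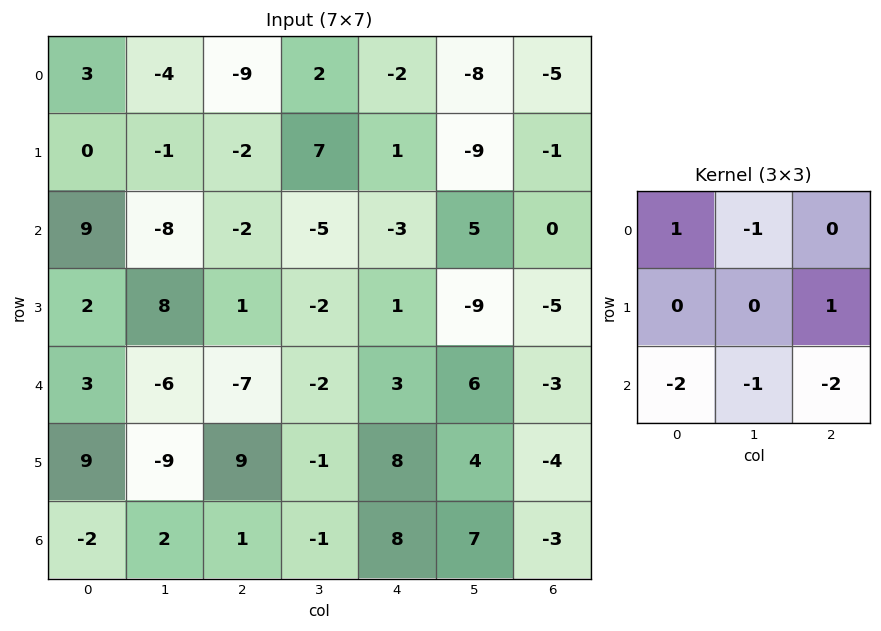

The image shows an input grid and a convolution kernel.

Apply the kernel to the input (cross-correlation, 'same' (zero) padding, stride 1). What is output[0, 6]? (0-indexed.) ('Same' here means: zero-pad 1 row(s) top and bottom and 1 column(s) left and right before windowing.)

19

The receptive field on the zero-padded input at this output position is [0 0 0 / -8 -5 0 / -9 -1 0]. Elementwise product with the kernel and sum: 0·1 + 0·-1 + 0·1 + -9·-2 + -1·-1 + 0·-2.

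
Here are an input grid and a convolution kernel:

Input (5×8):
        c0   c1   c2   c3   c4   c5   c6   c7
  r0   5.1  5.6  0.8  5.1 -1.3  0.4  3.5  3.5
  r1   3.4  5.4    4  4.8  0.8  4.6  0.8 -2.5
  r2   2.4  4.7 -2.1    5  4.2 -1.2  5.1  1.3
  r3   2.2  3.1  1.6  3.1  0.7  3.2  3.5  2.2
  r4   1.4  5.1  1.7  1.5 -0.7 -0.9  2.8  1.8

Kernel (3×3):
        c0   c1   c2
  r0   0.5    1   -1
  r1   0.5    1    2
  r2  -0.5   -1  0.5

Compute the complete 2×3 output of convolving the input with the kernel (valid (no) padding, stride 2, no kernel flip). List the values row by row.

15.5 13.35 4.5
10.45 2.35 9

Output[0,0]: The receptive field on the input at this output position is [5.1 5.6 0.8 / 3.4 5.4 4 / 2.4 4.7 -2.1]. Elementwise product with the kernel and sum: 5.1·0.5 + 5.6·1 + 0.8·-1 + 3.4·0.5 + 5.4·1 + 4·2 + 2.4·-0.5 + 4.7·-1 + -2.1·0.5.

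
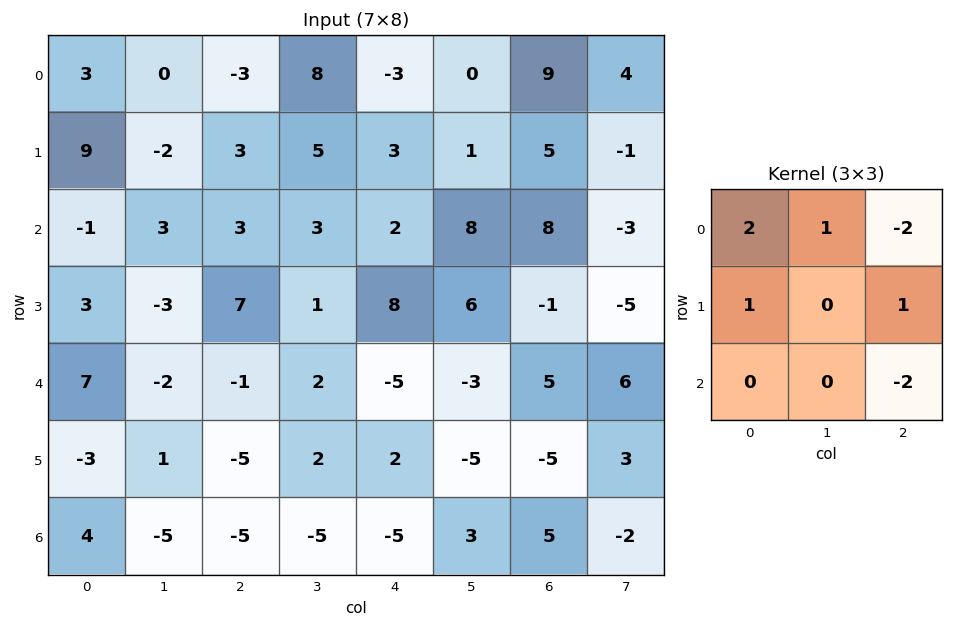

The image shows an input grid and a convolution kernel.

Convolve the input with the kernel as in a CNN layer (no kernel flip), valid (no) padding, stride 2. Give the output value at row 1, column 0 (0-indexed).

The receptive field on the input at this output position is [-1 3 3 / 3 -3 7 / 7 -2 -1]. Elementwise product with the kernel and sum: -1·2 + 3·1 + 3·-2 + 3·1 + 7·1 + -1·-2.

7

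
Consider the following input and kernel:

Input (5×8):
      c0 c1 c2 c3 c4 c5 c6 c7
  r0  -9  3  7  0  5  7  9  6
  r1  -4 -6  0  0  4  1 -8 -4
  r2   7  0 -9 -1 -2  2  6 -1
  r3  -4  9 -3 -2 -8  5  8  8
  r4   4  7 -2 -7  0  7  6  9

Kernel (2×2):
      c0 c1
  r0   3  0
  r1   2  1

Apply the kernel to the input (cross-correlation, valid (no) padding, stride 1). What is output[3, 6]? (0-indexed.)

45

The receptive field on the input at this output position is [8 8 / 6 9]. Elementwise product with the kernel and sum: 8·3 + 6·2 + 9·1.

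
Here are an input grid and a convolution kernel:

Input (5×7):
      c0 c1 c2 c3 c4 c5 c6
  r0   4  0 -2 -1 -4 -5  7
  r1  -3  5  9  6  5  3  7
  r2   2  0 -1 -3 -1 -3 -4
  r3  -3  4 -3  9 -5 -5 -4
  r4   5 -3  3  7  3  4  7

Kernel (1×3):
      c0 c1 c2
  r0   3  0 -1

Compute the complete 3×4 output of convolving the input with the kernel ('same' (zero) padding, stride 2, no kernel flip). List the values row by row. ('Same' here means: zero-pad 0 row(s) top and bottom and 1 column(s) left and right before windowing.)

0 1 2 -15
0 3 -6 -9
3 -16 17 12

Output[0,0]: The receptive field on the zero-padded input at this output position is [0 4 0]. Elementwise product with the kernel and sum: 0·3 + 0·-1.
Output[0,1]: The receptive field on the zero-padded input at this output position is [0 -2 -1]. Elementwise product with the kernel and sum: 0·3 + -1·-1.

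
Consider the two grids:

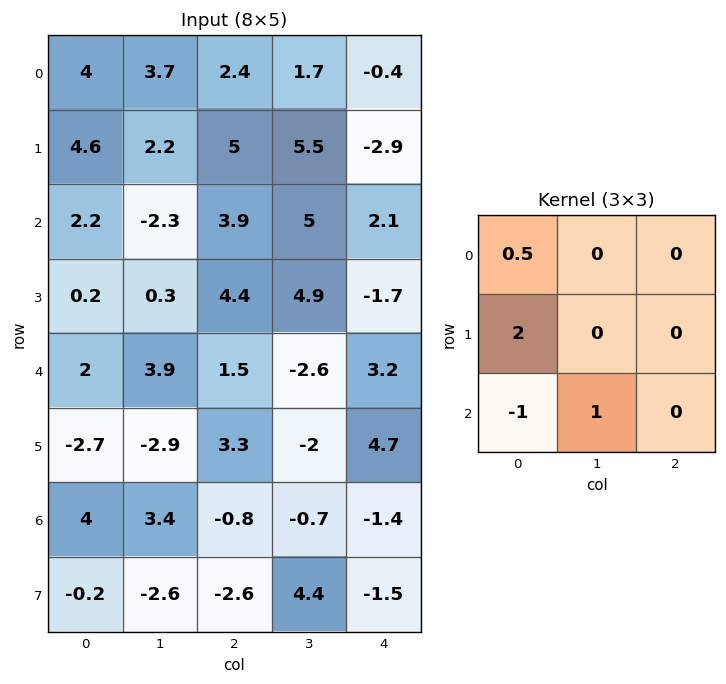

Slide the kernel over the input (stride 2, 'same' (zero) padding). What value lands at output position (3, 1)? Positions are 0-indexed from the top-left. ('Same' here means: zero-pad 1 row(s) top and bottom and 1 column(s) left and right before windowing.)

The receptive field on the zero-padded input at this output position is [-2.9 3.3 -2 / 3.4 -0.8 -0.7 / -2.6 -2.6 4.4]. Elementwise product with the kernel and sum: -2.9·0.5 + 3.4·2 + -2.6·-1 + -2.6·1.

5.35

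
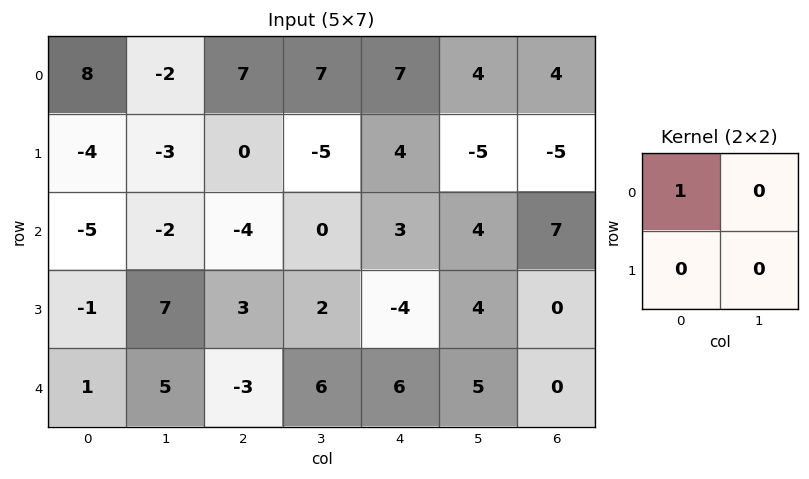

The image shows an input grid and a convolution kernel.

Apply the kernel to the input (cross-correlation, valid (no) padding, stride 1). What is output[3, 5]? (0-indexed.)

The receptive field on the input at this output position is [4 0 / 5 0]. Elementwise product with the kernel and sum: 4·1.

4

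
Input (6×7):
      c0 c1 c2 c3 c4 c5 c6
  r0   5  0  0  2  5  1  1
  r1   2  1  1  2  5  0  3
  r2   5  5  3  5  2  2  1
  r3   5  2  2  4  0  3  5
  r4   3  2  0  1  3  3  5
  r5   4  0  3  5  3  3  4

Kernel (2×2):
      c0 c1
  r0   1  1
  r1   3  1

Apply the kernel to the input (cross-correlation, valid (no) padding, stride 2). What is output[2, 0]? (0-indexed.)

The receptive field on the input at this output position is [3 2 / 4 0]. Elementwise product with the kernel and sum: 3·1 + 2·1 + 4·3 + 0·1.

17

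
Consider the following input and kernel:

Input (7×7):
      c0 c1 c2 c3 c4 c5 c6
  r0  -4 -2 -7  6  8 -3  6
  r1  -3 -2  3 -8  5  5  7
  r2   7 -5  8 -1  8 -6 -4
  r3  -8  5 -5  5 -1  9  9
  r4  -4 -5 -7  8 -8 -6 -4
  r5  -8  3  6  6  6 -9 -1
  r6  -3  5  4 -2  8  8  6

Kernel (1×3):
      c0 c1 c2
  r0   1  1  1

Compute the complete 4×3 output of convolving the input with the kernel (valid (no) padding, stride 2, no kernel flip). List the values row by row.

Output[0,0]: The receptive field on the input at this output position is [-4 -2 -7]. Elementwise product with the kernel and sum: -4·1 + -2·1 + -7·1.

-13 7 11
10 15 -2
-16 -7 -18
6 10 22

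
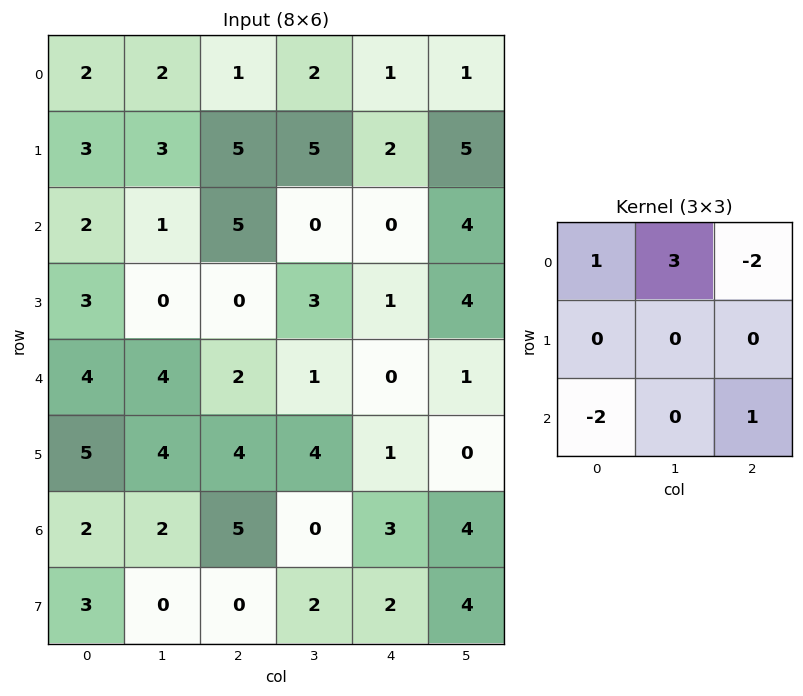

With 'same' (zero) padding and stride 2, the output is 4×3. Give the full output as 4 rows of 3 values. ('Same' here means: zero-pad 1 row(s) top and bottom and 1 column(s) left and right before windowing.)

Output[0,0]: The receptive field on the zero-padded input at this output position is [0 0 0 / 0 2 2 / 0 3 3]. Elementwise product with the kernel and sum: 0·1 + 0·3 + 0·-2 + 0·-2 + 3·1.

3 -1 -5
3 11 -1
13 -10 -10
7 10 7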